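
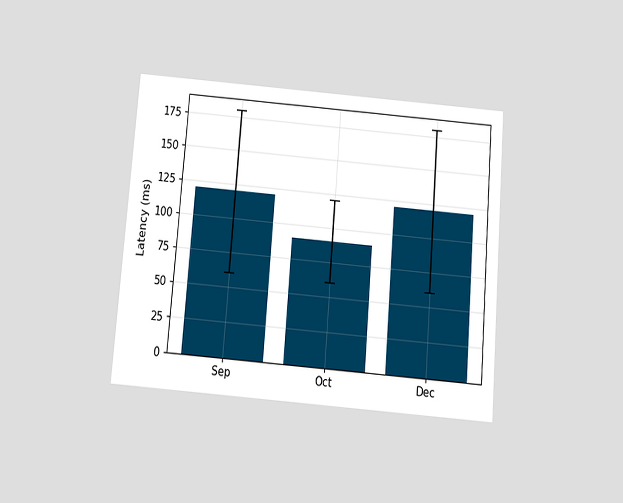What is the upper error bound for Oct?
The chart is tilted about 5° clockwise and viewed slightly from below. The Oct bar's upper whisker reaches 120ms.

120ms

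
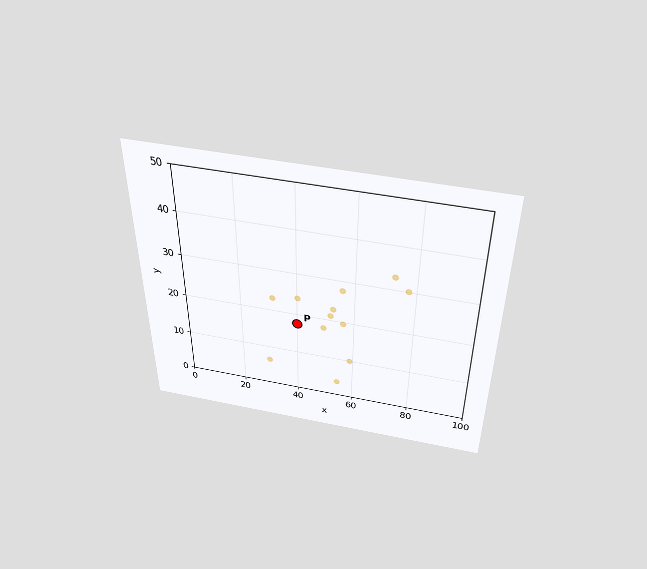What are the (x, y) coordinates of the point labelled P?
(40, 17.5)

The chart is viewed slightly from above. Following the gridlines from P to each axis, P sits at (40, 17.5).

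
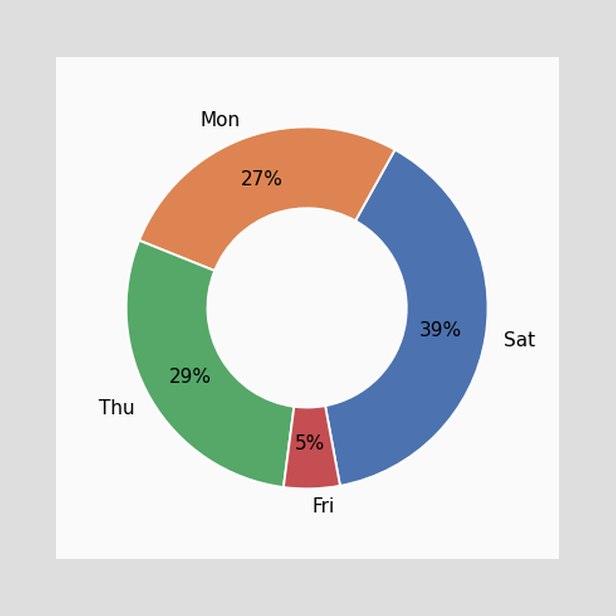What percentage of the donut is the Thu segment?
The Thu segment takes up 29% of the ring.

29%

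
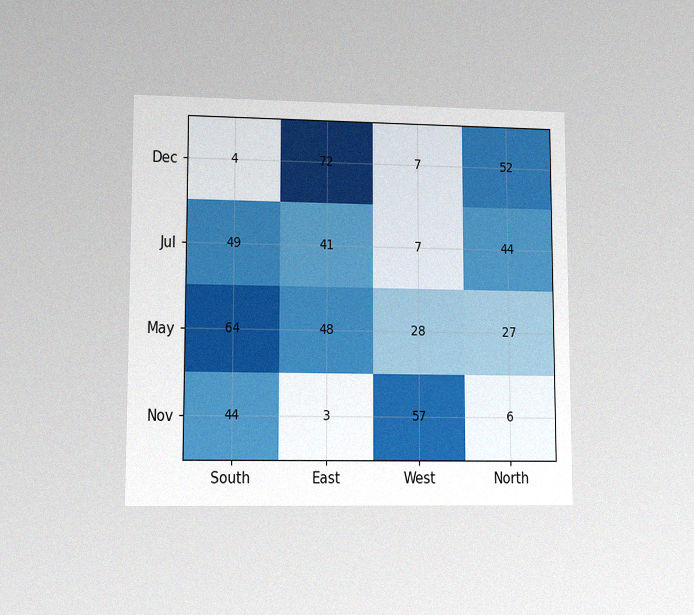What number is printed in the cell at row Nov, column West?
57

The chart is viewed at a slight angle, with some photo noise. The (Nov, West) cell reads 57.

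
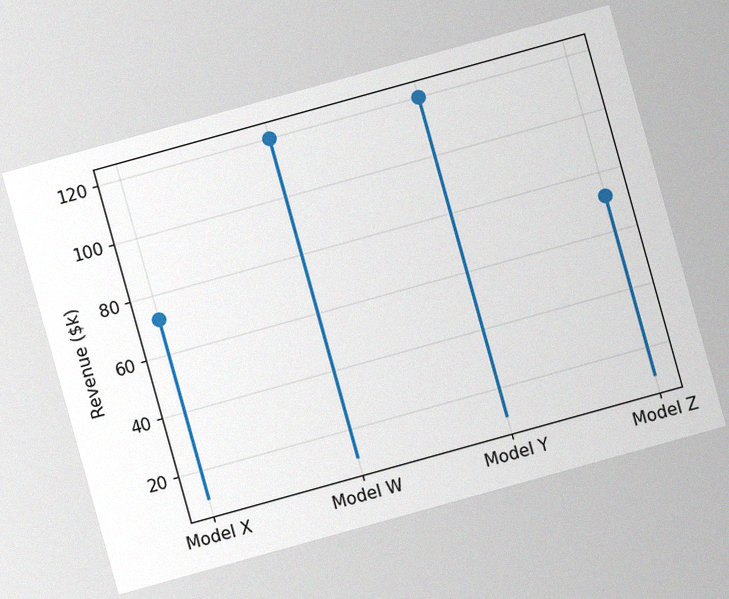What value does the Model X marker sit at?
$72k

The chart is tilted about 16° counter-clockwise, with some photo noise. The Model X marker sits at $72k.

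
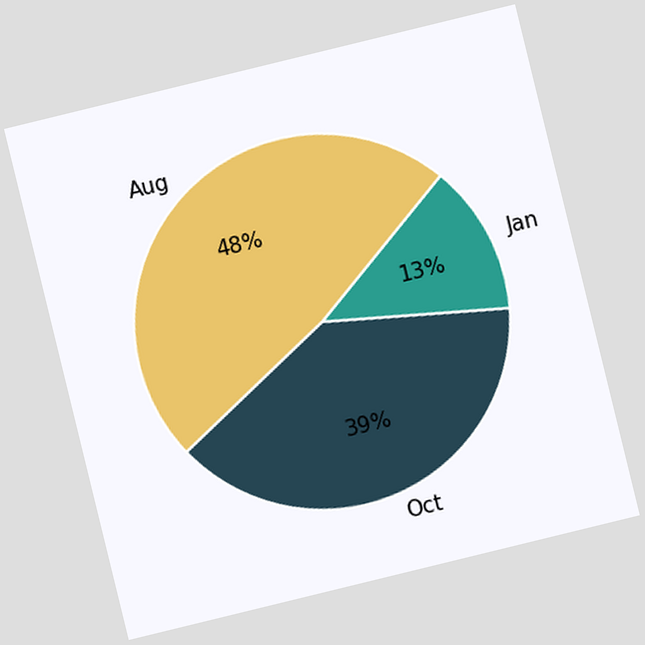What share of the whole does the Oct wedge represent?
39%

The chart is tilted about 14° counter-clockwise. The Oct slice takes up 39% of the pie.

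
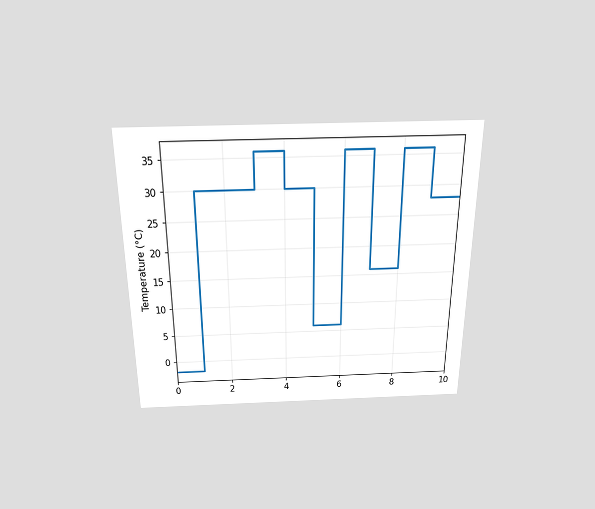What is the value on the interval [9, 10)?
The chart is viewed slightly from above. On [9, 10) the step sits at 28°C.

28°C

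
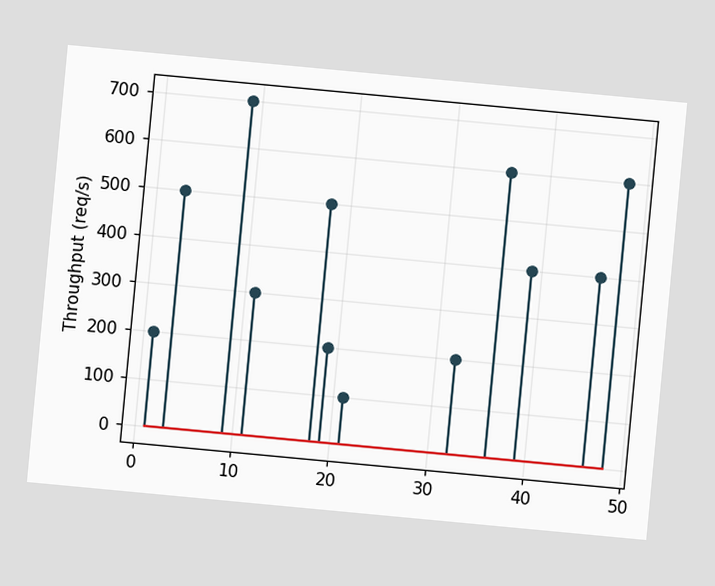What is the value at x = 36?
The chart is tilted about 5° clockwise. The stem at x=36 reaches 600req/s.

600req/s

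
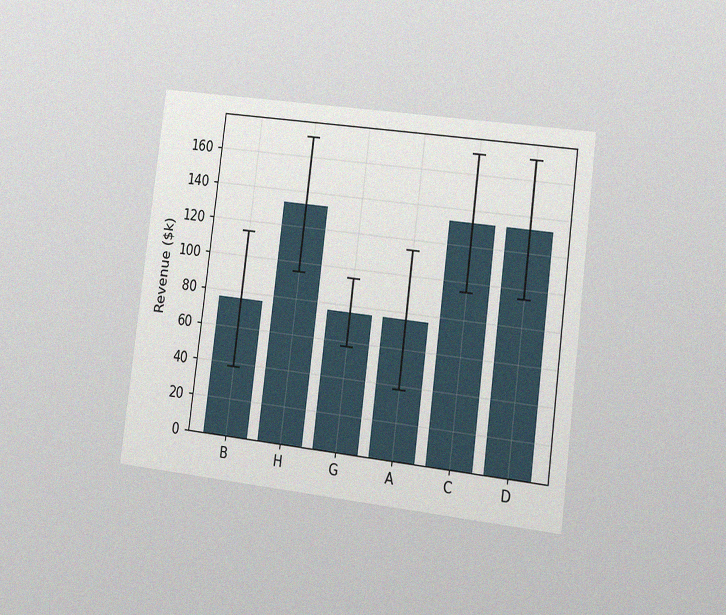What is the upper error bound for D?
The chart is tilted about 7° clockwise and viewed slightly from the right, with some photo noise. The D bar's upper whisker reaches $171k.

$171k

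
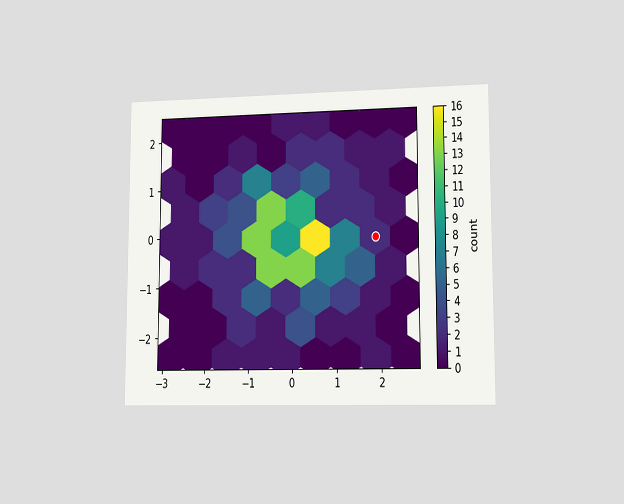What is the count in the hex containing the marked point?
The chart is viewed slightly from the right. The marked hex reads 2 on the colorbar.

2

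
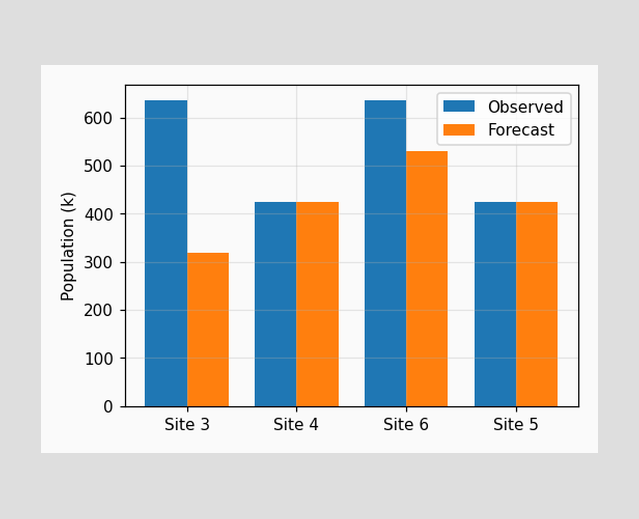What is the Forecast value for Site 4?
The Forecast bar at Site 4 reaches 424k on the y-axis.

424k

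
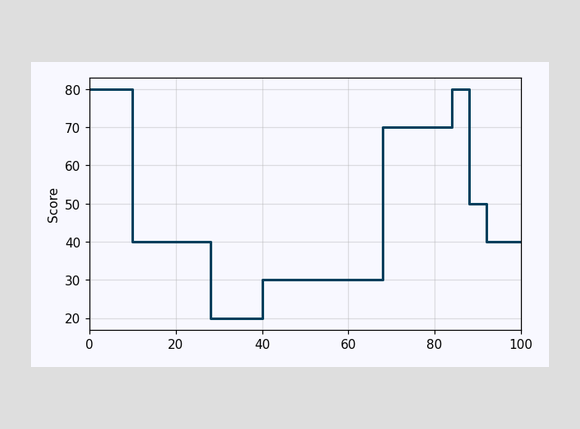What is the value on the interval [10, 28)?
On [10, 28) the step sits at 40.

40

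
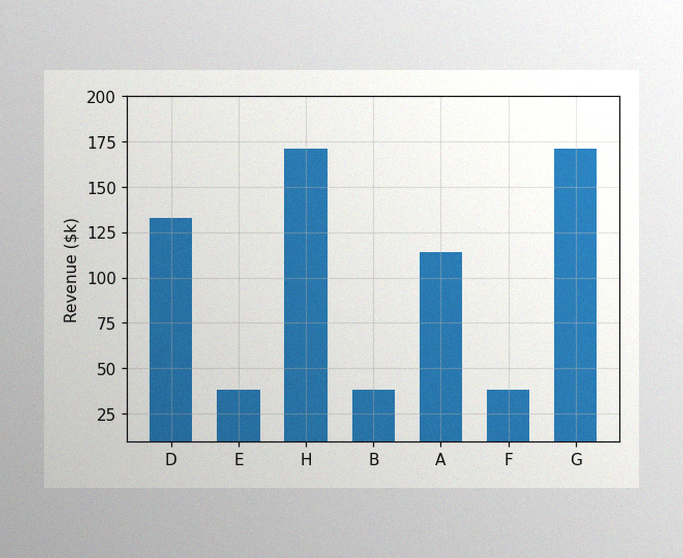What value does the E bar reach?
$38k

The image has some photo noise and uneven lighting. Reading along the chart's y-axis, the E bar reaches $38k.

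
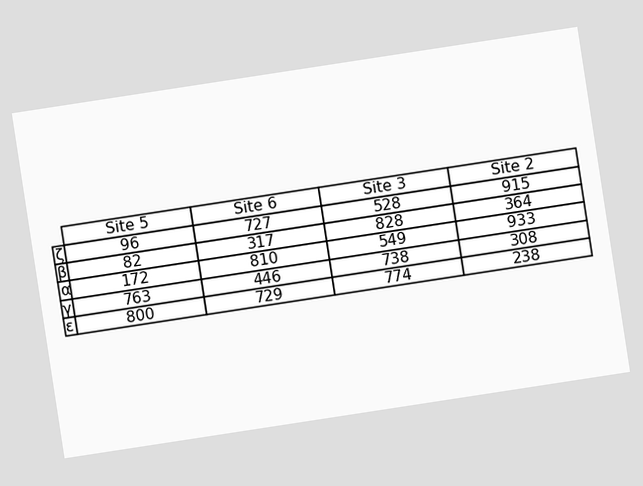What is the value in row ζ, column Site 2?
915

The chart is tilted about 9° counter-clockwise. The (ζ, Site 2) cell reads 915.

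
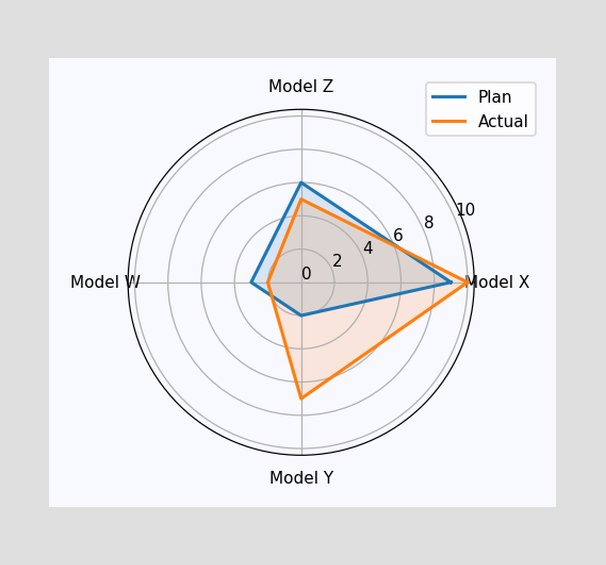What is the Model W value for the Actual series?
2

On the Model W axis, Actual reaches 2.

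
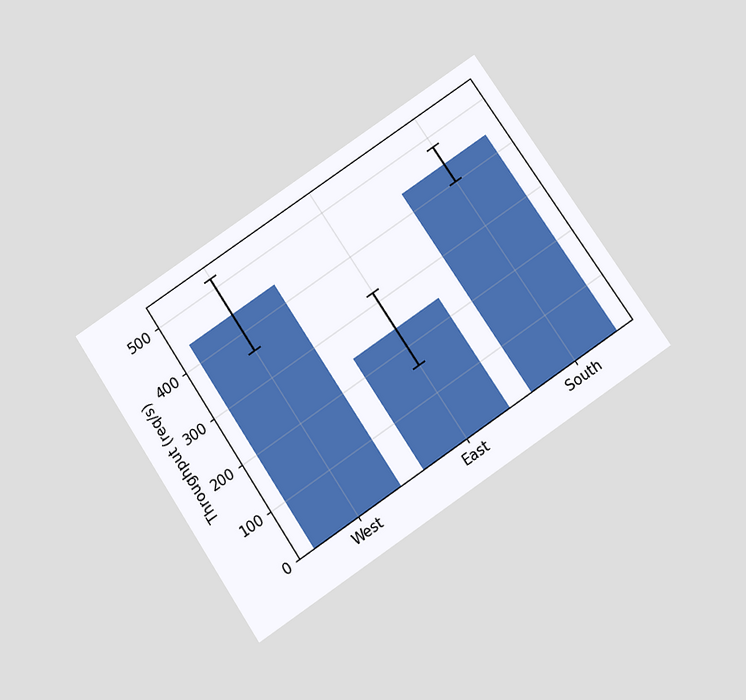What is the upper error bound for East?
320req/s

The chart is tilted about 34° counter-clockwise and viewed slightly from below. The East bar's upper whisker reaches 320req/s.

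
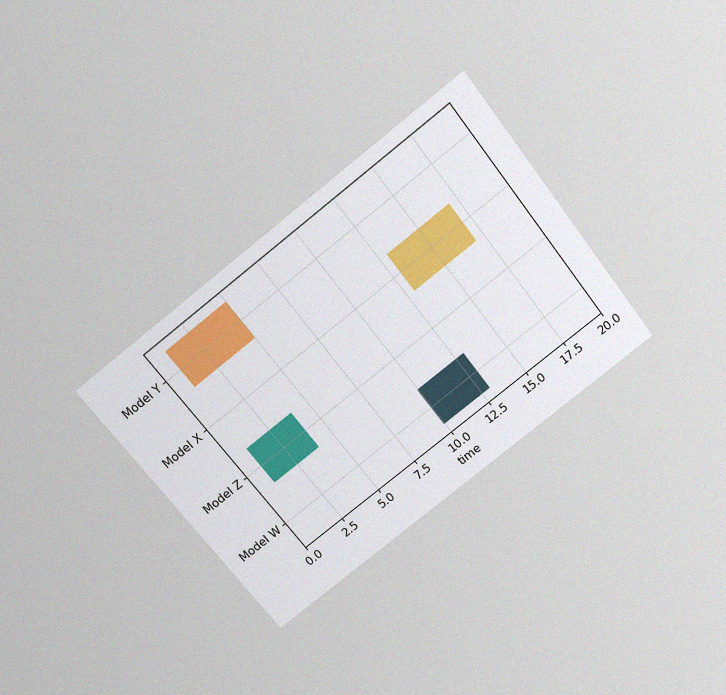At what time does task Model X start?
13

The chart is tilted about 38° counter-clockwise and viewed slightly from above, with some photo noise. The Model X bar begins at t=13.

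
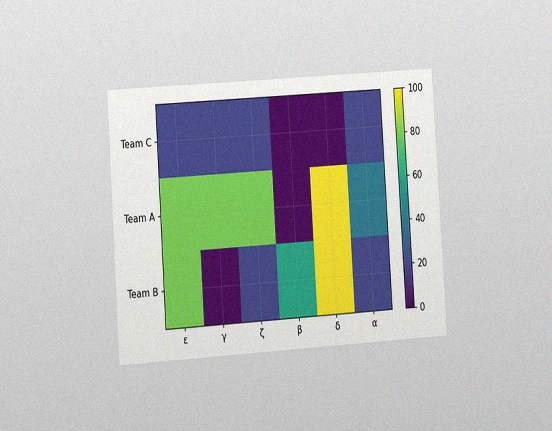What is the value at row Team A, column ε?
The chart is tilted about 4° counter-clockwise and viewed slightly from the left, with some photo noise. Matching cell (Team A, ε) against the colorbar gives 80.

80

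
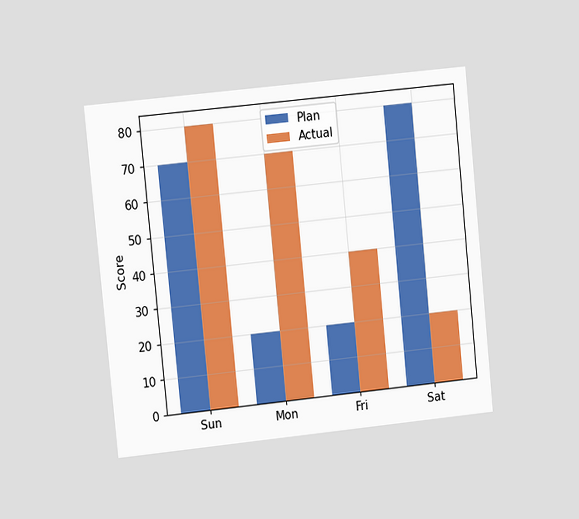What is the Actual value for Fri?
The chart is tilted about 6° counter-clockwise and viewed at a slight angle. The Actual bar at Fri reaches 40 on the y-axis.

40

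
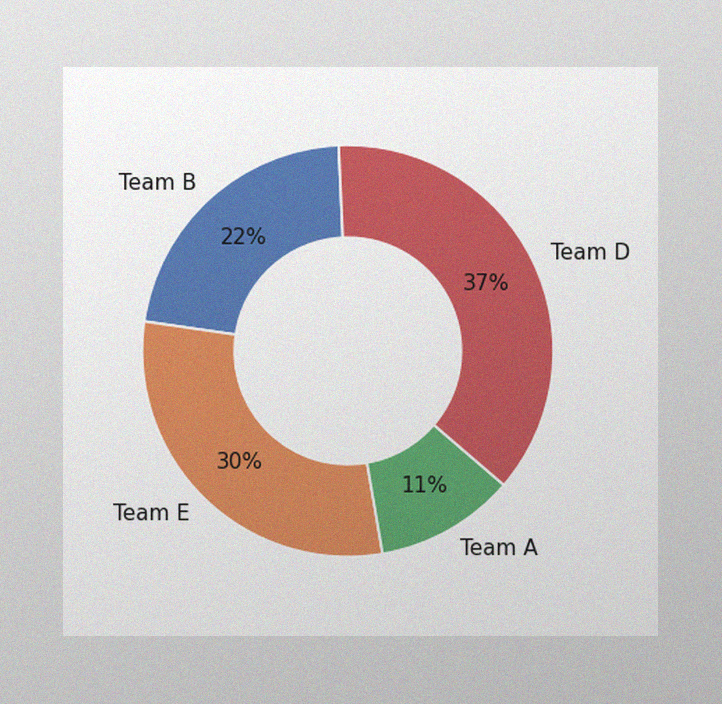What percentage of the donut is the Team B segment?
22%

The image has some photo noise and uneven lighting. The Team B segment takes up 22% of the ring.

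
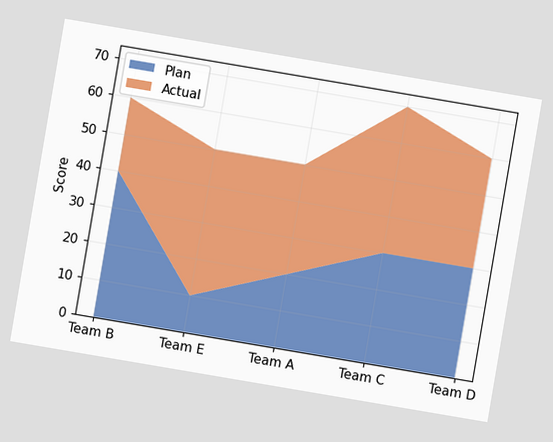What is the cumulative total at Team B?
The chart is tilted about 10° clockwise. The stacked total at Team B reaches 60.

60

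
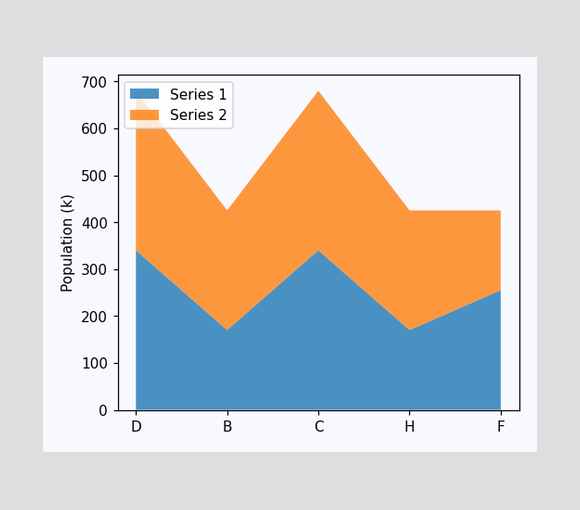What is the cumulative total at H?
425k

The stacked total at H reaches 425k.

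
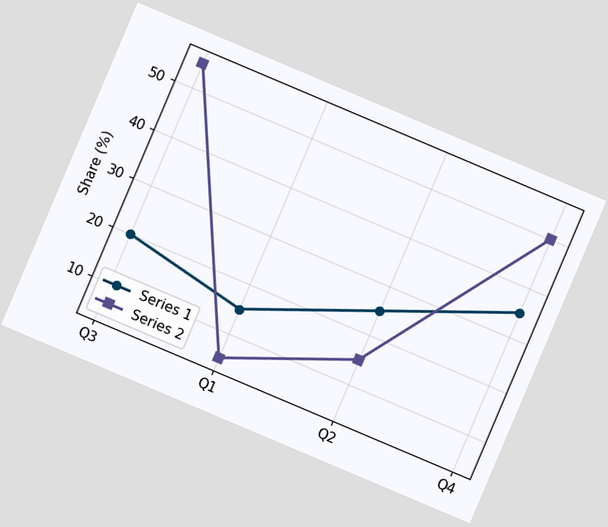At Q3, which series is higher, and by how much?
Series 2, by 35%

The chart is tilted about 23° clockwise. At Q3, Series 2 sits above the other line by 35%.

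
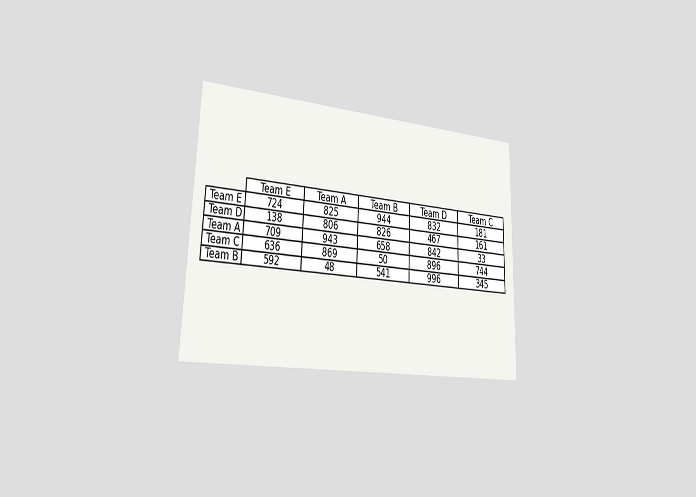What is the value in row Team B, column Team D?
996

The chart is viewed slightly from the left. The (Team B, Team D) cell reads 996.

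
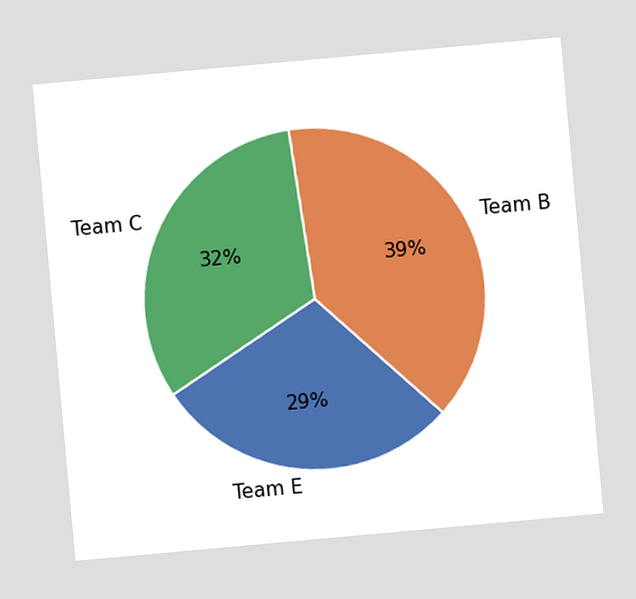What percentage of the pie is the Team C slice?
The chart is tilted about 5° counter-clockwise. The Team C slice takes up 32% of the pie.

32%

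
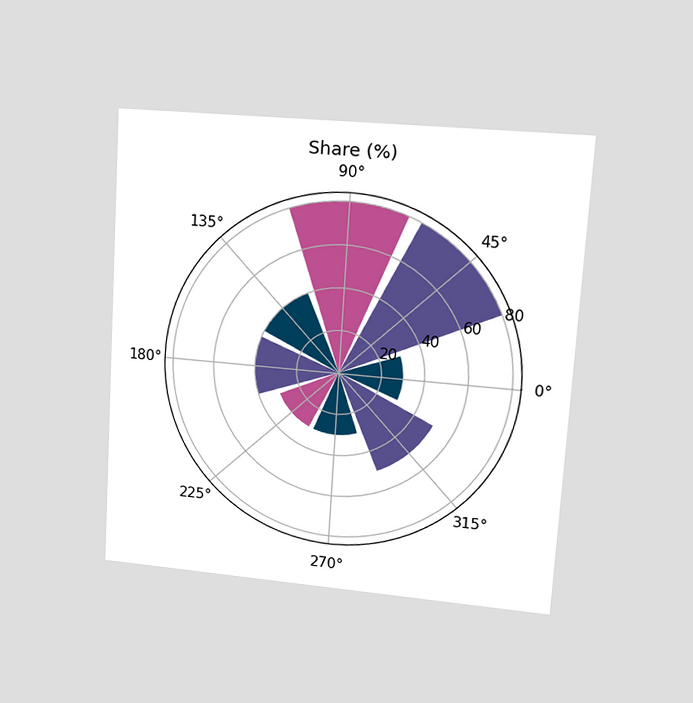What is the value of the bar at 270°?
The chart is tilted about 4° clockwise and viewed at a slight angle. The bar at 270° reaches 30% on the radial axis.

30%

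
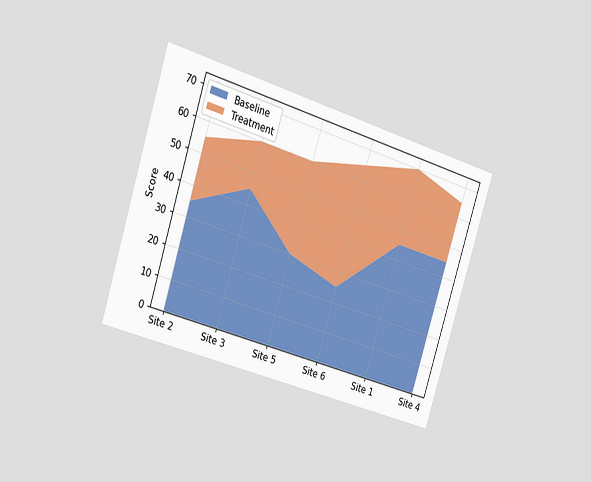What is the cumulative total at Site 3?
The chart is tilted about 17° clockwise and viewed slightly from the left. The stacked total at Site 3 reaches 60.

60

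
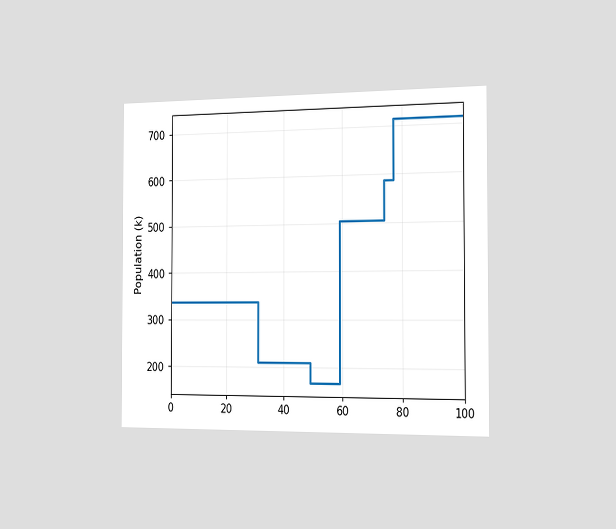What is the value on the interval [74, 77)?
The chart is viewed slightly from the right. On [74, 77) the step sits at 588k.

588k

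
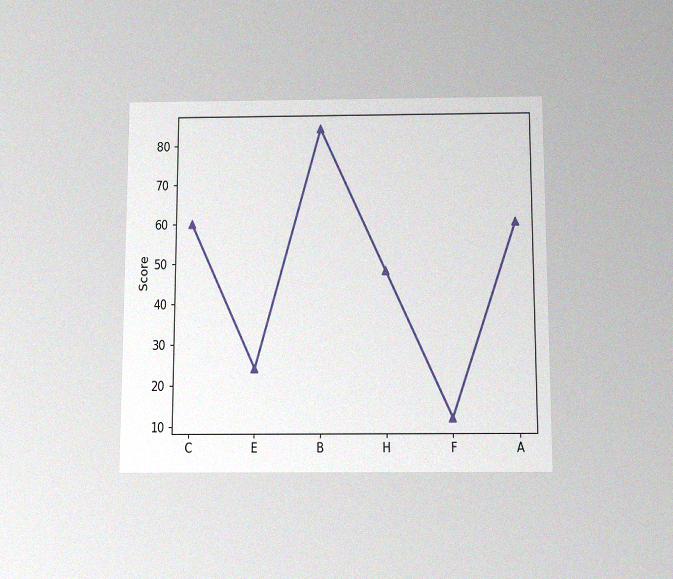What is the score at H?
48

The chart is viewed slightly from below, with some photo noise. At H, the line is at 48.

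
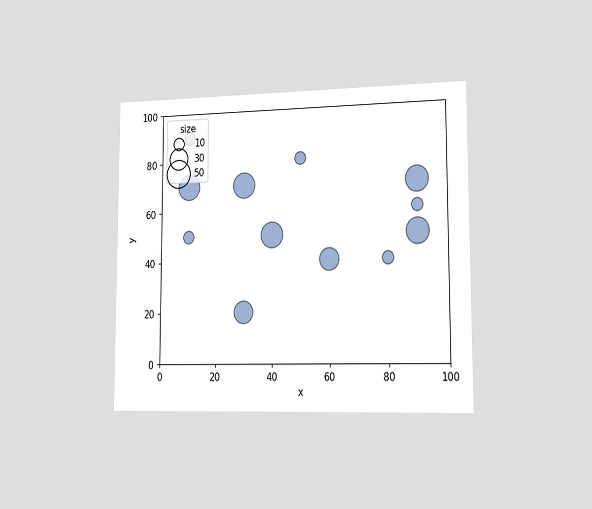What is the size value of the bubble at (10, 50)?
The chart is viewed slightly from the right. Matching the bubble at (10, 50) against the size legend gives 10.

10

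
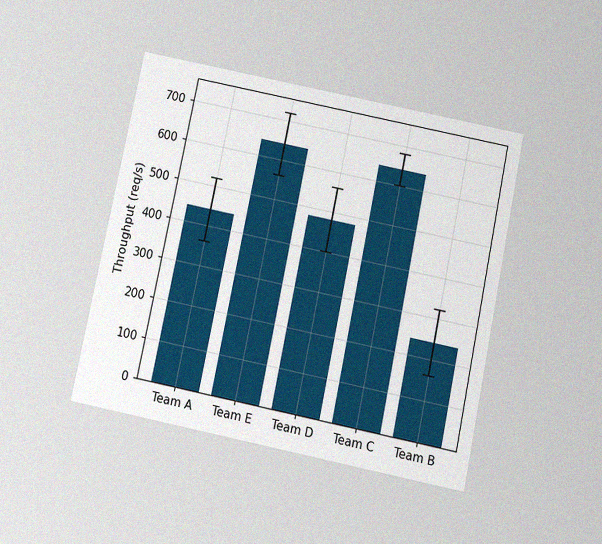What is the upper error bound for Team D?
560req/s

The chart is tilted about 12° clockwise and viewed slightly from below, with some photo noise. The Team D bar's upper whisker reaches 560req/s.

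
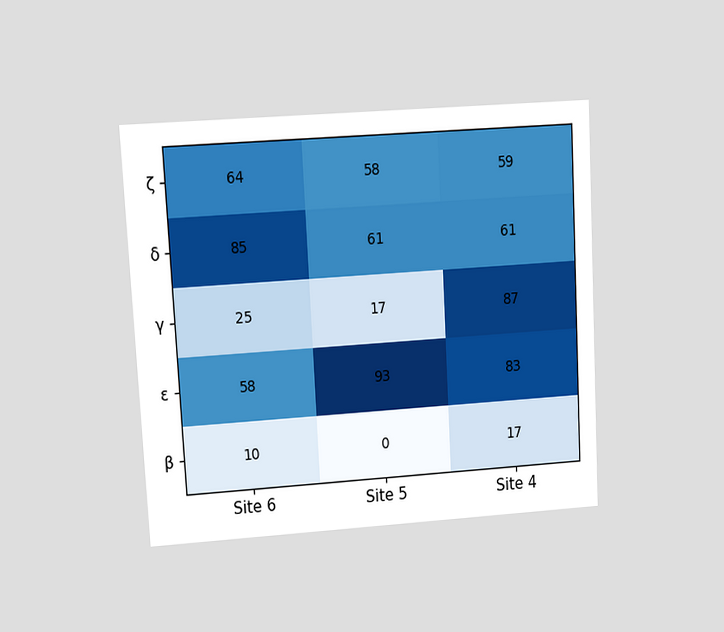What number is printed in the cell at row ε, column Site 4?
The chart is tilted about 3° counter-clockwise and viewed at a slight angle. The (ε, Site 4) cell reads 83.

83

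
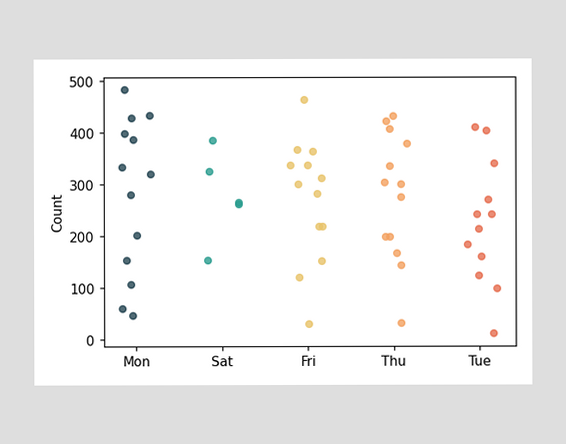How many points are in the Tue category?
12

Counting the markers in the Tue column gives 12.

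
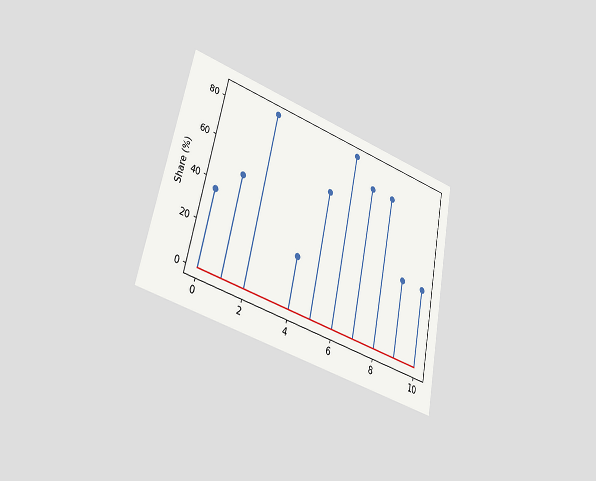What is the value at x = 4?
24%

The chart is tilted about 12° clockwise and viewed at a slight angle. The stem at x=4 reaches 24%.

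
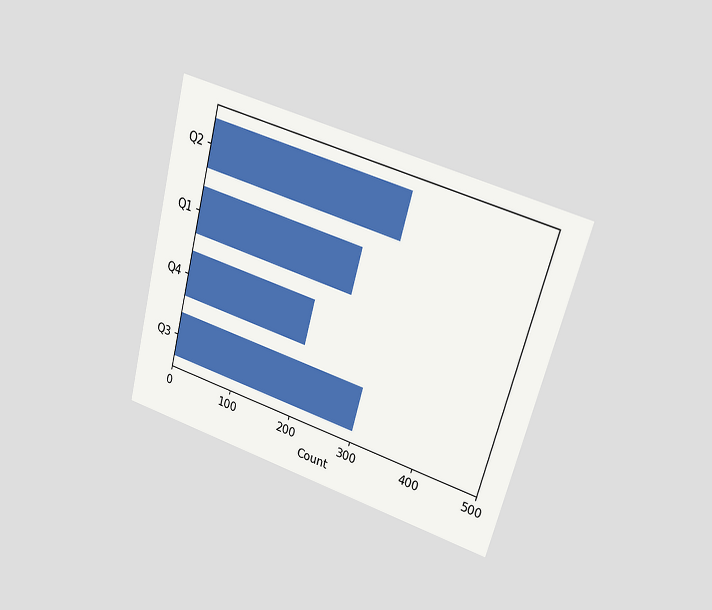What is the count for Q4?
200

The chart is tilted about 15° clockwise and viewed at a slight angle. Reading along the chart's x-axis, the Q4 bar reaches 200.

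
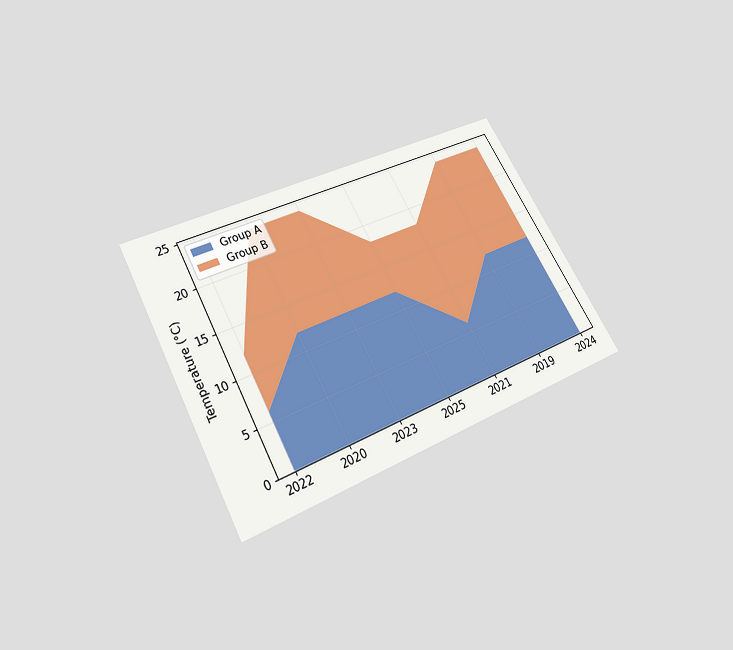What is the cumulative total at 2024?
The chart is tilted about 29° counter-clockwise and viewed slightly from below. The stacked total at 2024 reaches 24°C.

24°C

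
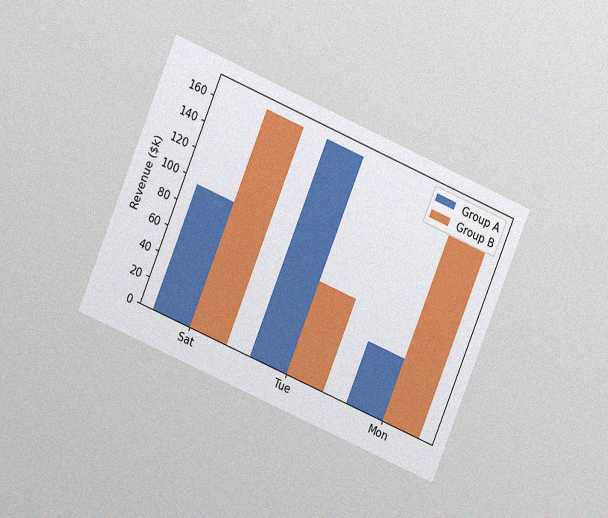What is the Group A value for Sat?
The chart is tilted about 23° clockwise and viewed at a slight angle, with some photo noise. The Group A bar at Sat reaches $96k on the y-axis.

$96k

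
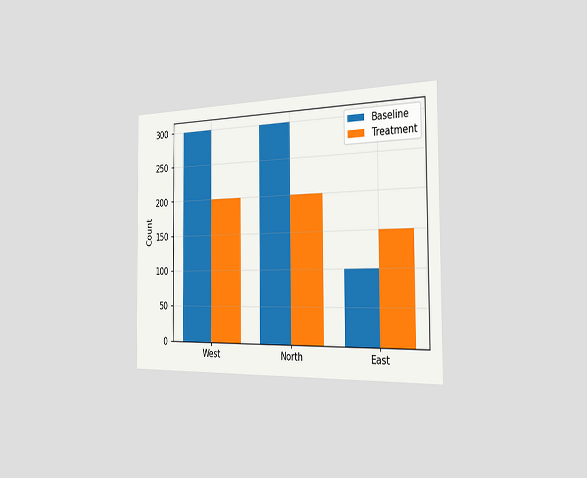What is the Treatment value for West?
200

The chart is viewed slightly from the right. The Treatment bar at West reaches 200 on the y-axis.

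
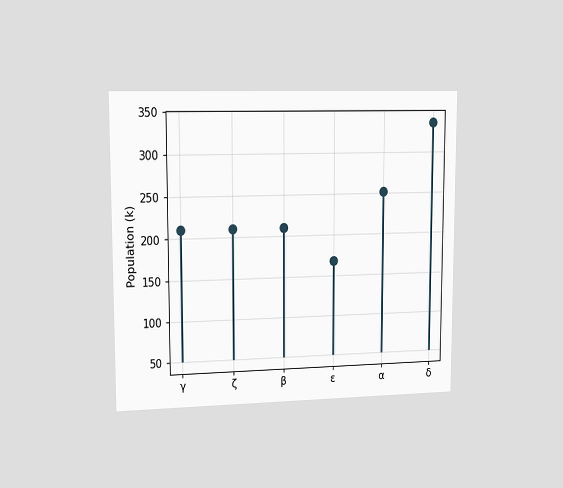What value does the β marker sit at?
The chart is viewed slightly from the left. The β marker sits at 210k.

210k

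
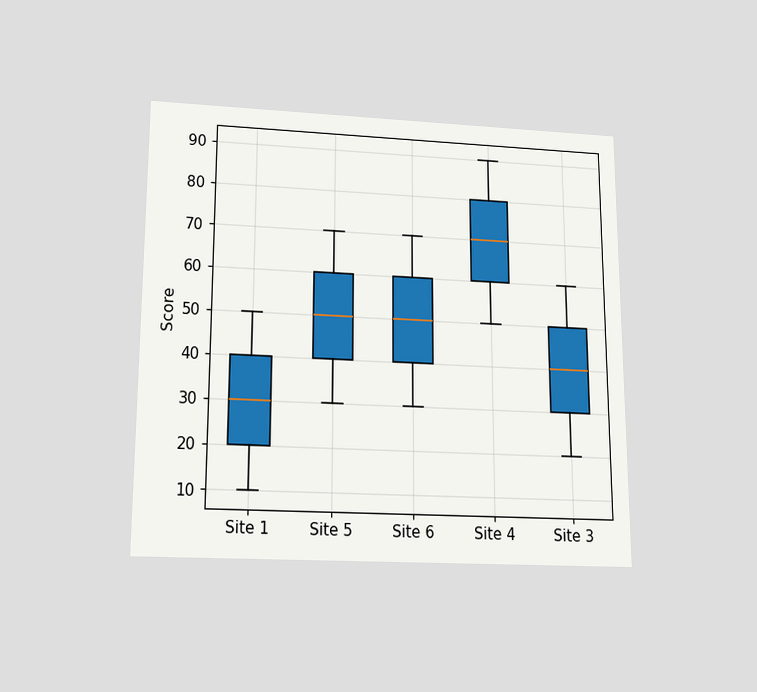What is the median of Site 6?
The chart is viewed slightly from below. The median line in the Site 6 box sits at 50.

50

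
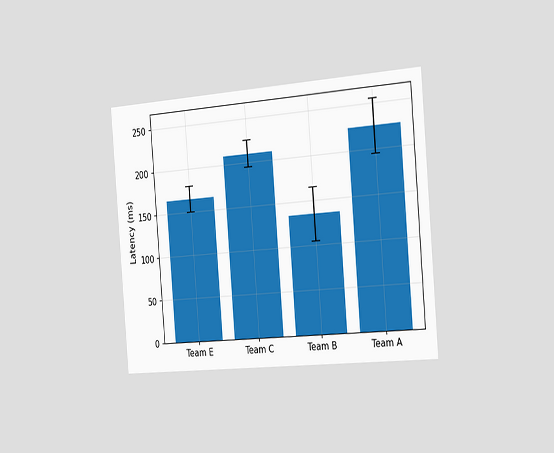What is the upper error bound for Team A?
255ms

The chart is tilted about 5° counter-clockwise and viewed slightly from the right. The Team A bar's upper whisker reaches 255ms.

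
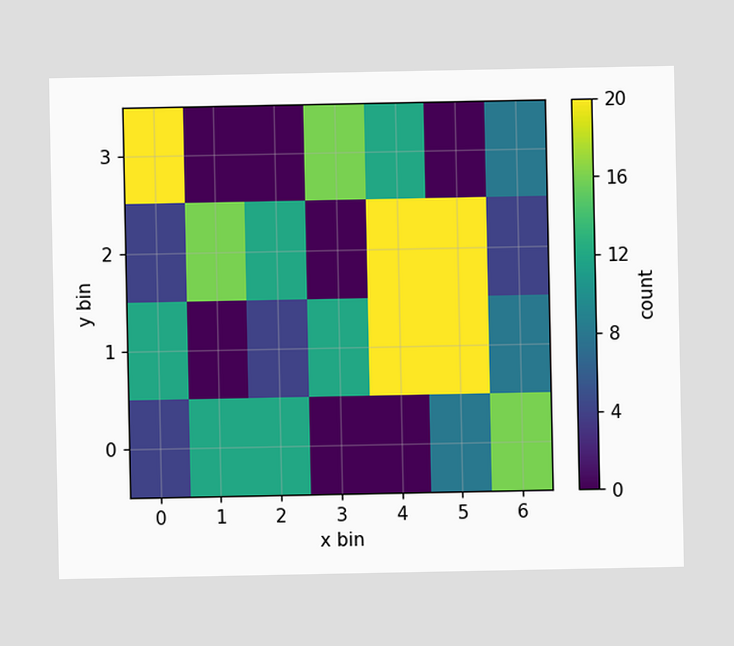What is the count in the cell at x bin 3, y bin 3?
Matching the cell (3, 3) against the colorbar gives 16.

16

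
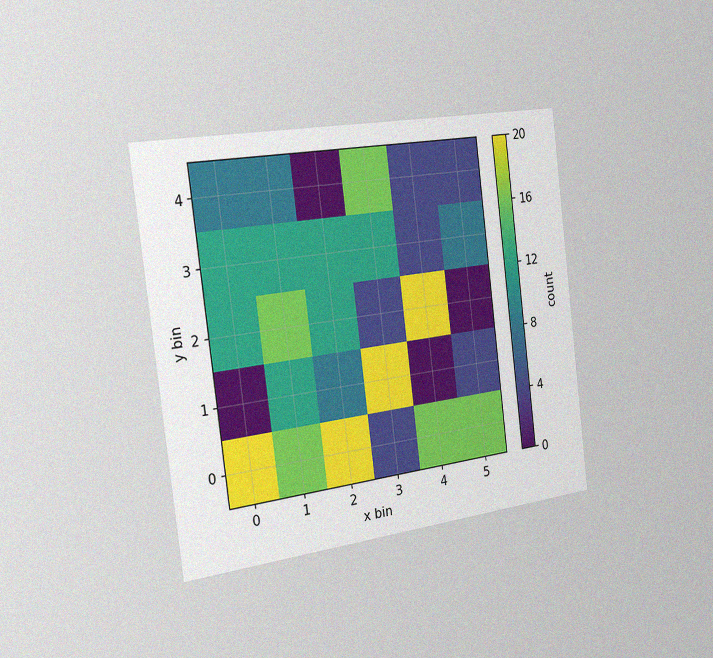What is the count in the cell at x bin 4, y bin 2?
20

The chart is tilted about 7° counter-clockwise and viewed slightly from the left, with some photo noise. Matching the cell (4, 2) against the colorbar gives 20.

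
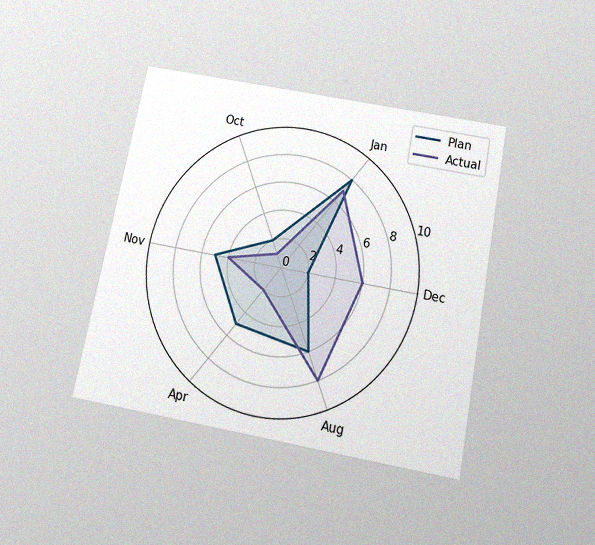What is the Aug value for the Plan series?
6

The chart is tilted about 11° clockwise and viewed slightly from below, with some photo noise. On the Aug axis, Plan reaches 6.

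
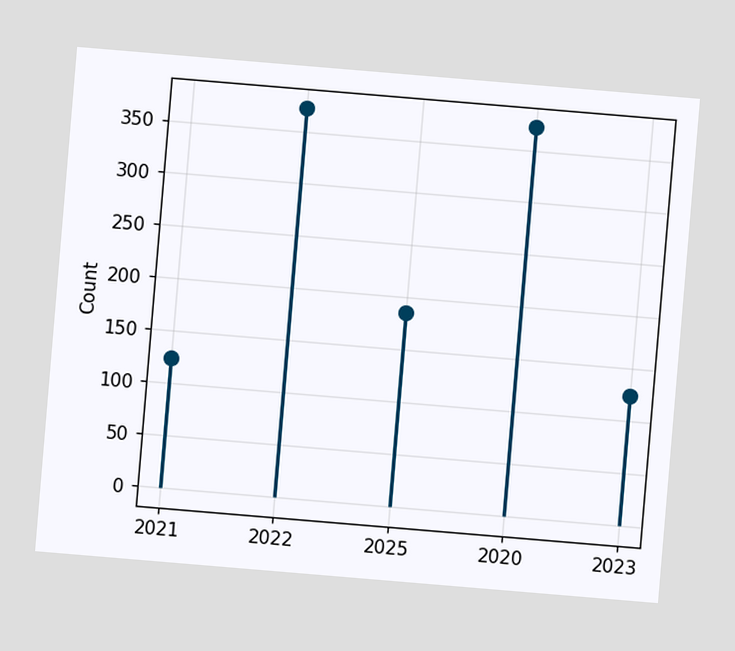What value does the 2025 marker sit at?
The chart is tilted about 5° clockwise. The 2025 marker sits at 186.

186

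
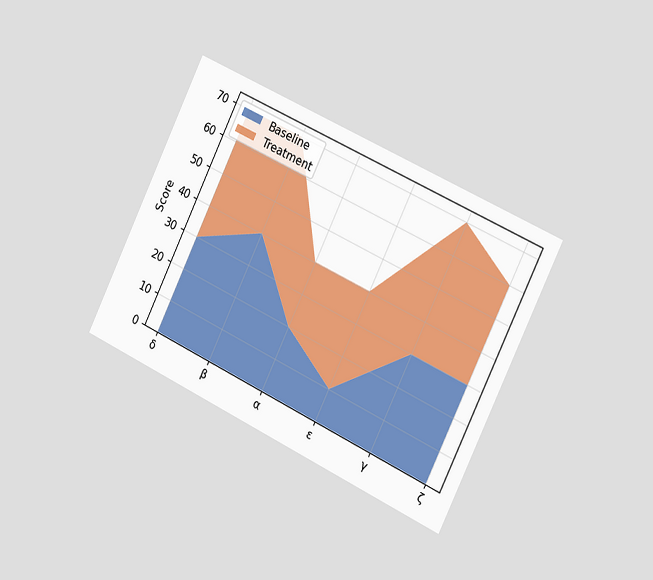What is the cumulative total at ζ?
60

The chart is tilted about 26° clockwise and viewed slightly from the right. The stacked total at ζ reaches 60.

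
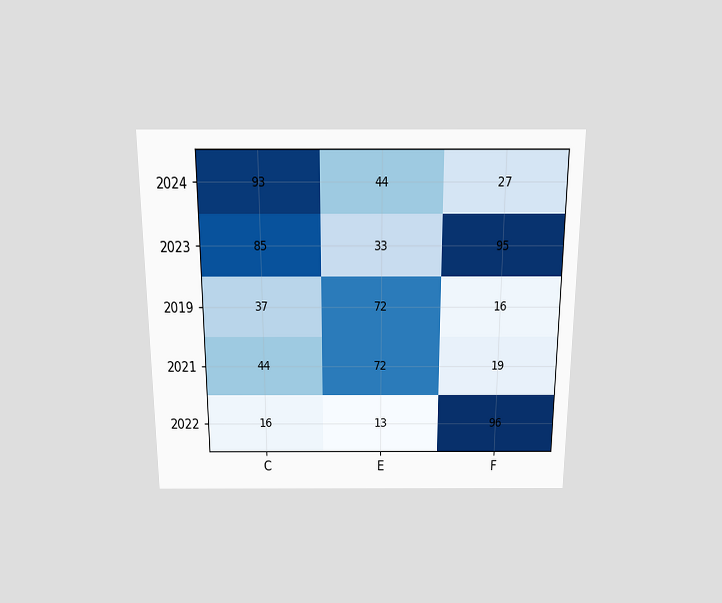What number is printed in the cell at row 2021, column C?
44

The chart is viewed slightly from above. The (2021, C) cell reads 44.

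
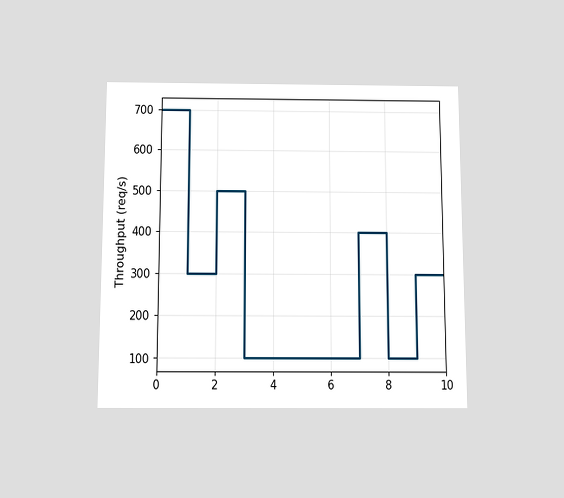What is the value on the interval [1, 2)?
The chart is viewed slightly from below. On [1, 2) the step sits at 300req/s.

300req/s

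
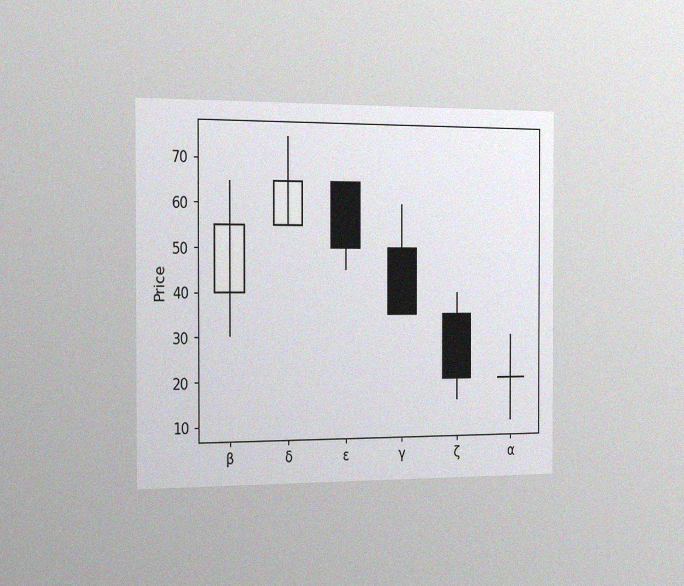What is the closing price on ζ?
The chart is viewed slightly from the left, with some photo noise. The ζ candle closes at 20.

20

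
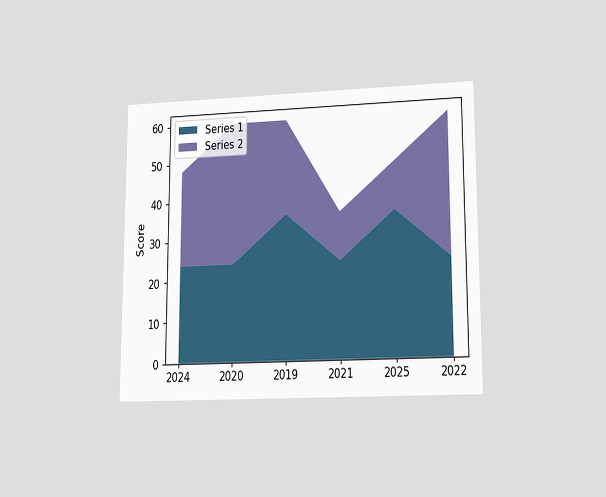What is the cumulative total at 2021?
The chart is viewed at a slight angle. The stacked total at 2021 reaches 36.

36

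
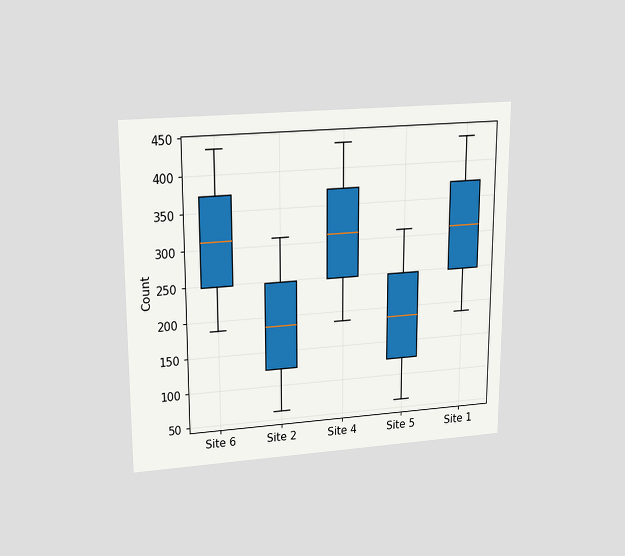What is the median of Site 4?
The chart is viewed slightly from above. The median line in the Site 4 box sits at 310.

310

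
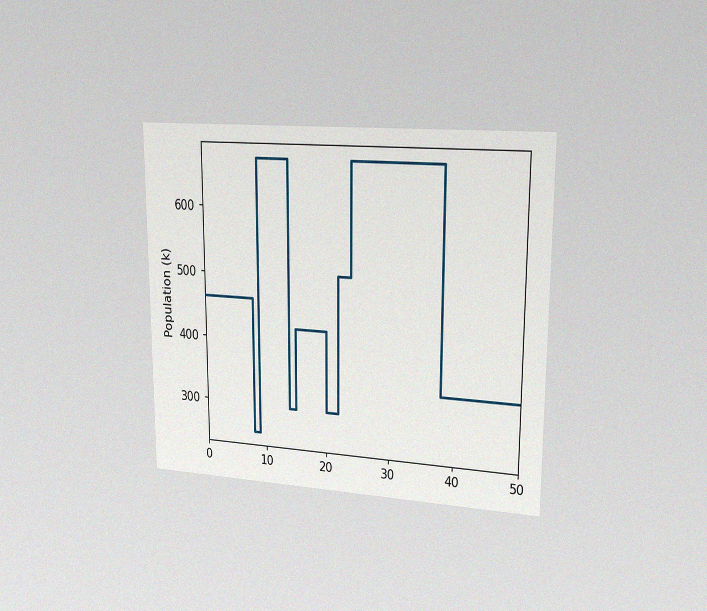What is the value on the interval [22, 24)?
The chart is viewed slightly from the right, with some photo noise. On [22, 24) the step sits at 504k.

504k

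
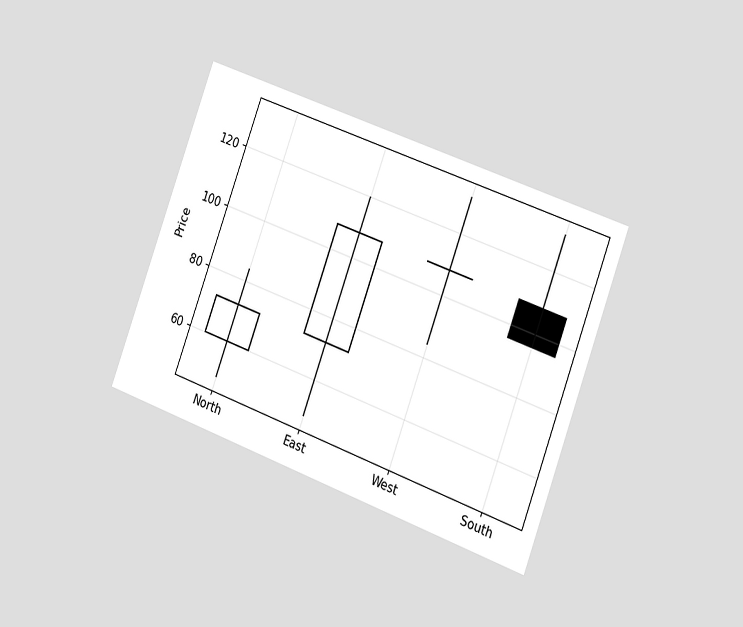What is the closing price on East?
108

The chart is tilted about 20° clockwise and viewed slightly from the right. The East candle closes at 108.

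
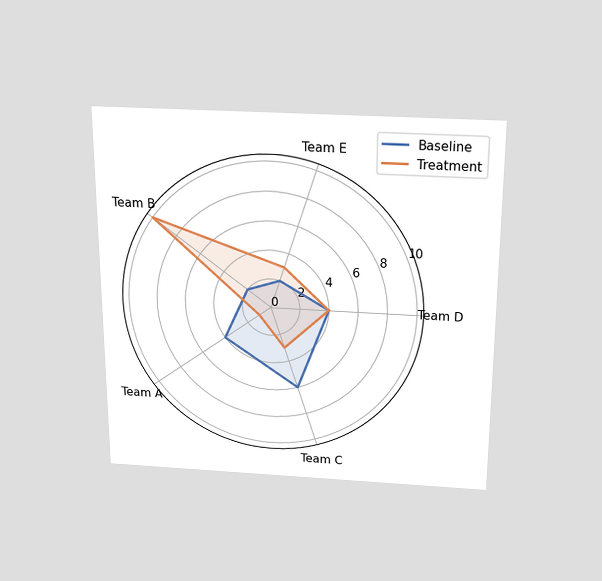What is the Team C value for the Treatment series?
3

The chart is viewed slightly from above. On the Team C axis, Treatment reaches 3.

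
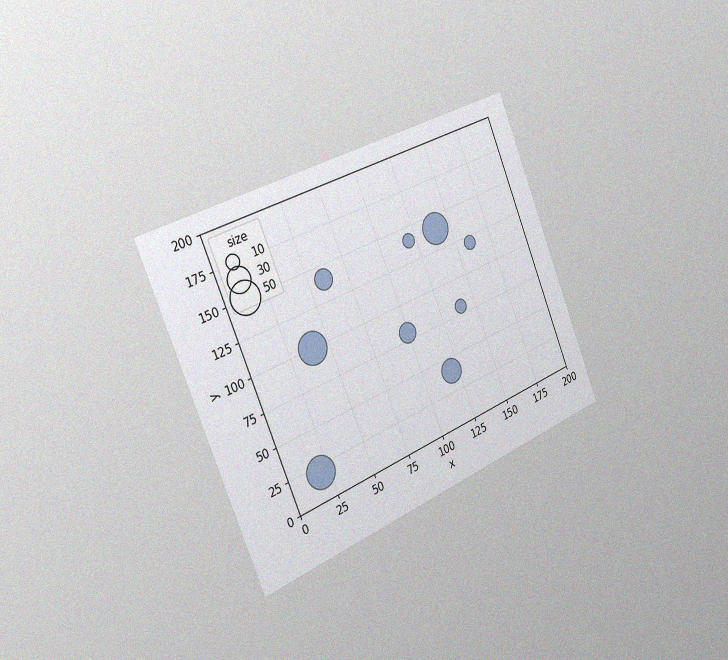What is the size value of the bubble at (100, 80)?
The chart is tilted about 23° counter-clockwise and viewed slightly from the left, with some photo noise. Matching the bubble at (100, 80) against the size legend gives 20.

20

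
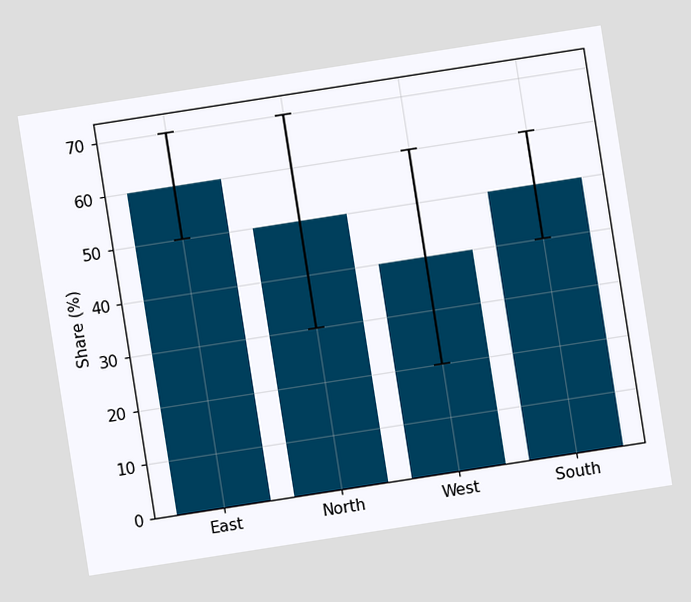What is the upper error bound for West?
The chart is tilted about 9° counter-clockwise. The West bar's upper whisker reaches 60%.

60%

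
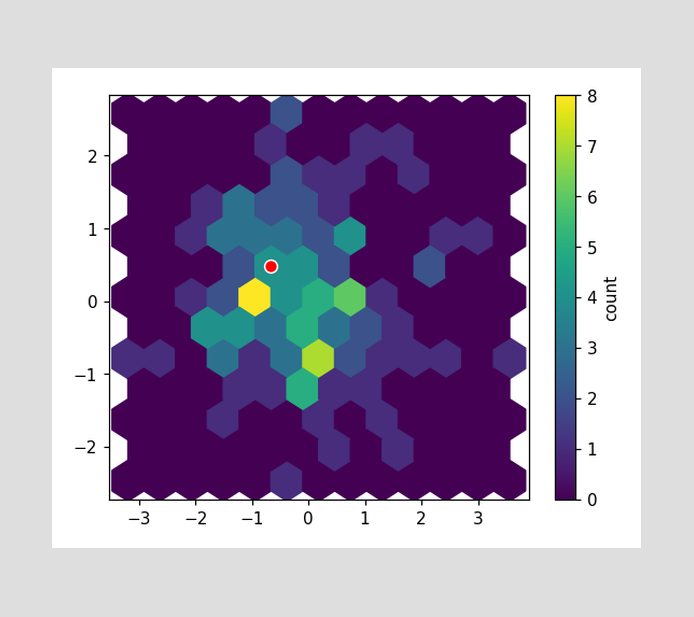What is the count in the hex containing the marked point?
4

The marked hex reads 4 on the colorbar.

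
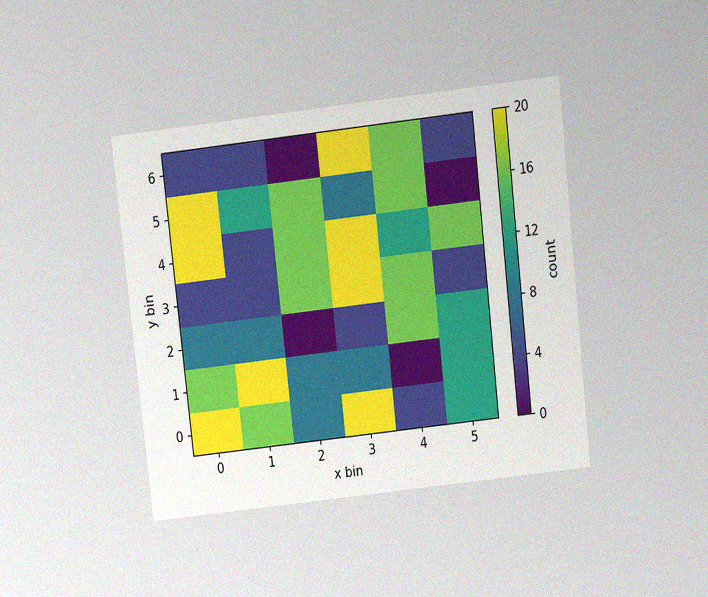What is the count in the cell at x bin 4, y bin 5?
16

The chart is tilted about 6° counter-clockwise and viewed slightly from above, with some photo noise. Matching the cell (4, 5) against the colorbar gives 16.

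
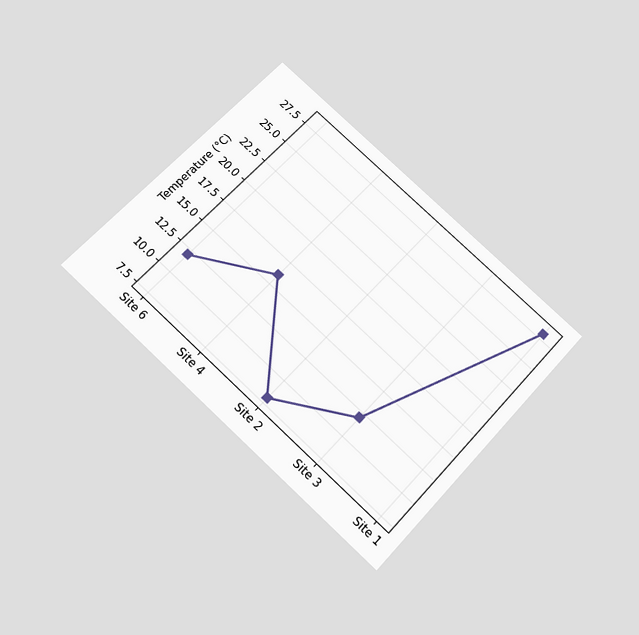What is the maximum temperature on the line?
The chart is tilted about 43° clockwise and viewed slightly from below. The highest point is at Site 1, and reading across to the y-axis gives 28°C.

28°C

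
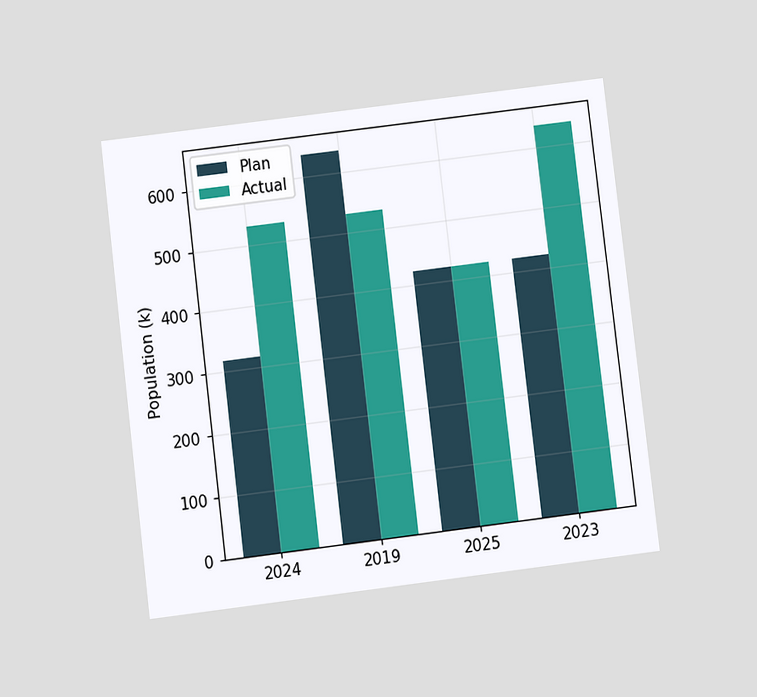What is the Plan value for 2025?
The chart is tilted about 7° counter-clockwise and viewed slightly from below. The Plan bar at 2025 reaches 424k on the y-axis.

424k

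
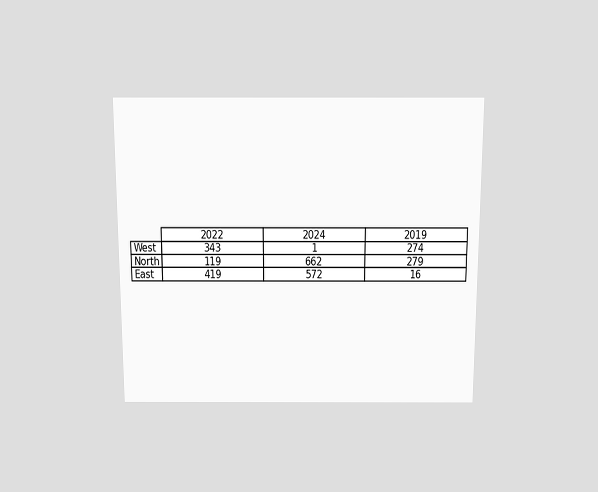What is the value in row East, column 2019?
The chart is viewed slightly from above. The (East, 2019) cell reads 16.

16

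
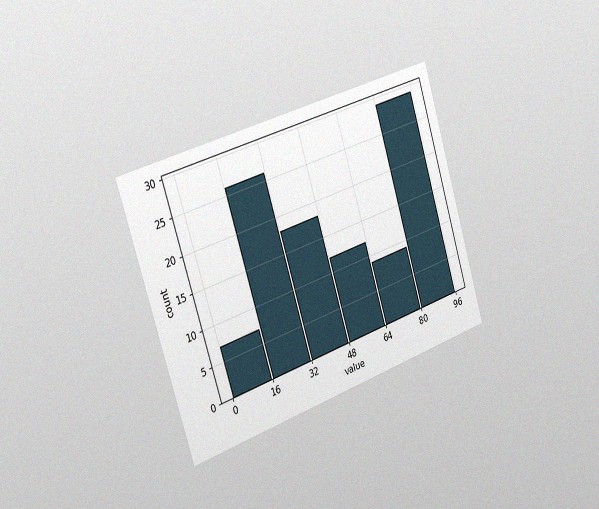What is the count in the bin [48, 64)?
The chart is tilted about 17° counter-clockwise and viewed slightly from the left, with some photo noise. The [48, 64) bin has height 12.

12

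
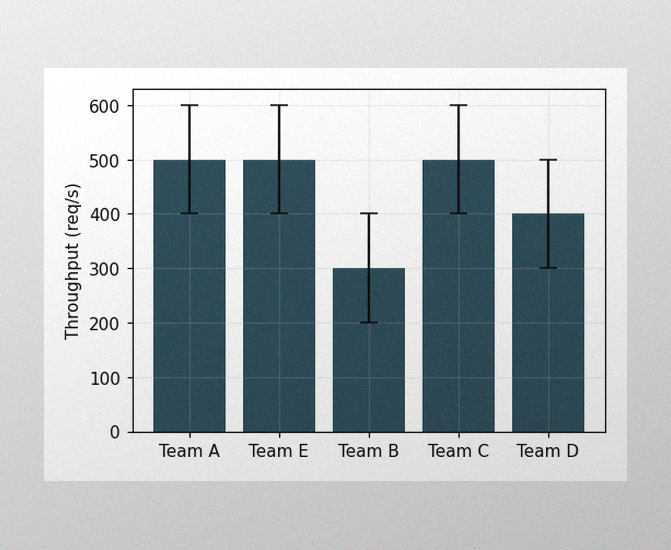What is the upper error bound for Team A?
600req/s

The image has some photo noise and uneven lighting. The Team A bar's upper whisker reaches 600req/s.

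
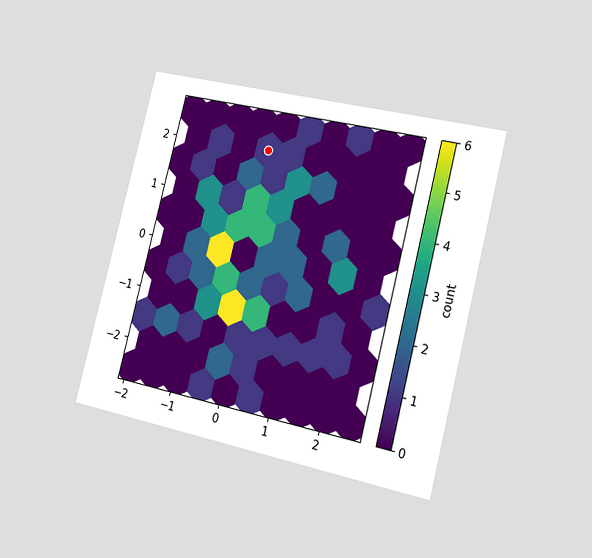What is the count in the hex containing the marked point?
The chart is tilted about 14° clockwise and viewed slightly from the right. The marked hex reads 1 on the colorbar.

1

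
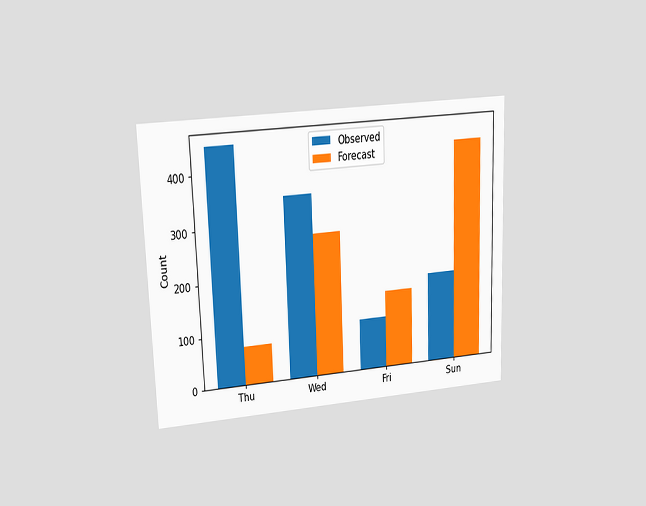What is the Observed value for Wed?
The chart is tilted about 2° counter-clockwise and viewed at a slight angle. The Observed bar at Wed reaches 350 on the y-axis.

350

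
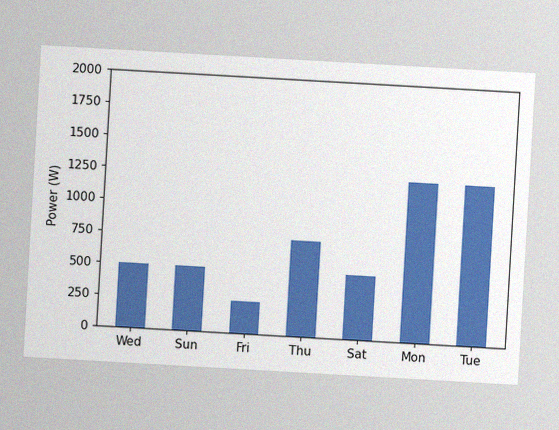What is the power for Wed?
500W

The chart is tilted about 3° clockwise, with some photo noise. Reading along the chart's y-axis, the Wed bar reaches 500W.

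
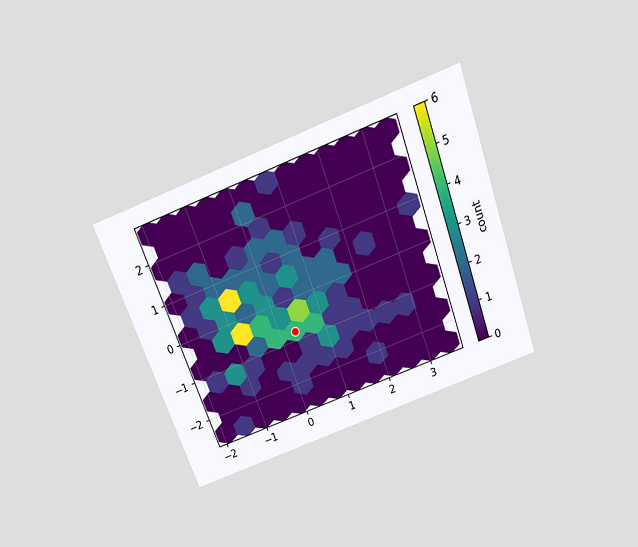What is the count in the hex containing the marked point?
4

The chart is tilted about 20° counter-clockwise and viewed slightly from above. The marked hex reads 4 on the colorbar.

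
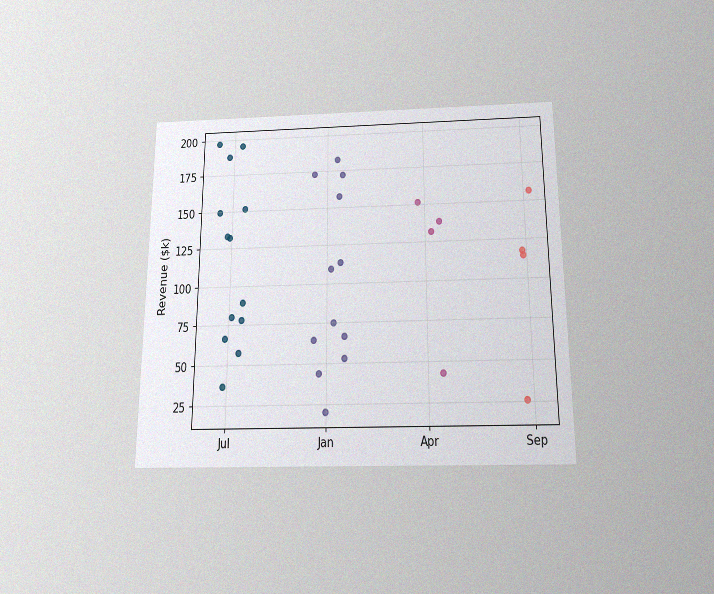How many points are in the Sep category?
The chart is viewed slightly from below, with some photo noise. Counting the markers in the Sep column gives 4.

4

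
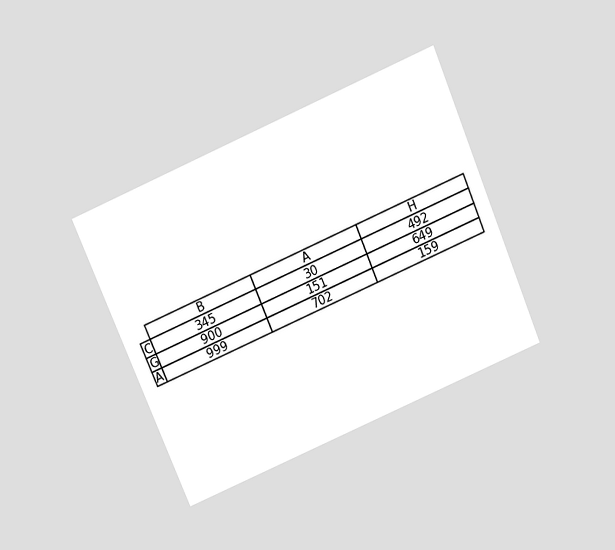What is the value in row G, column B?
The chart is tilted about 23° counter-clockwise and viewed slightly from above. The (G, B) cell reads 900.

900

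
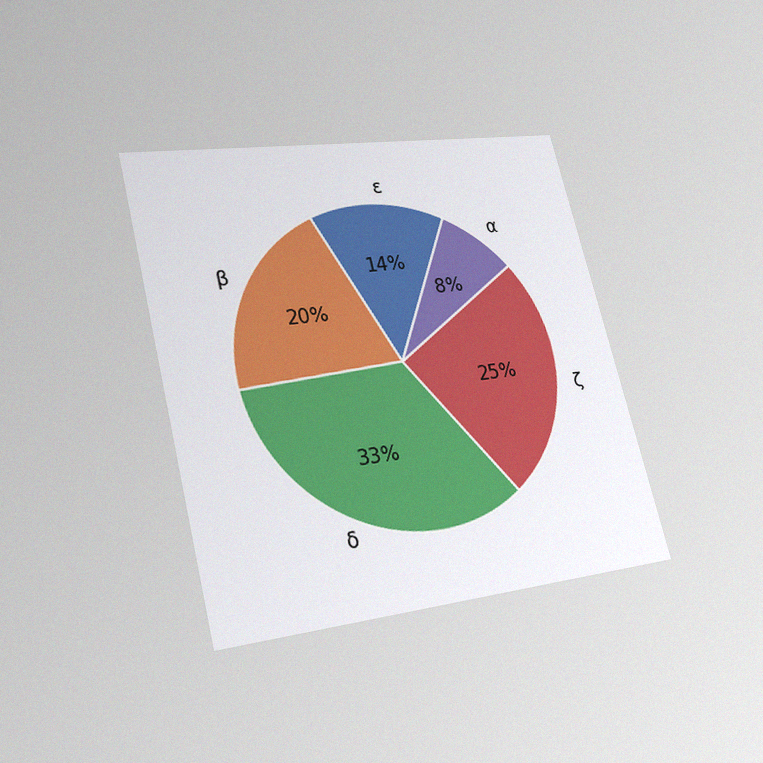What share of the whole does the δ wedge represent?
The chart is tilted about 14° counter-clockwise and viewed at a slight angle, with some photo noise. The δ slice takes up 33% of the pie.

33%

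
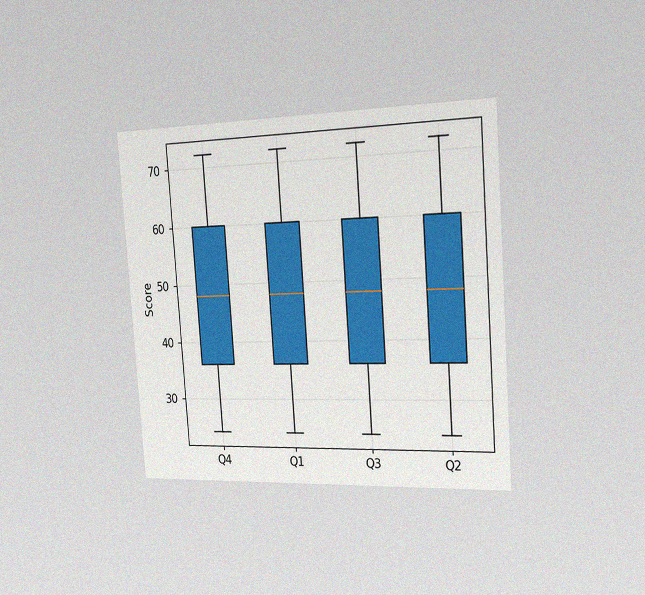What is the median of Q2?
48

The chart is tilted about 4° counter-clockwise and viewed slightly from the right, with some photo noise. The median line in the Q2 box sits at 48.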